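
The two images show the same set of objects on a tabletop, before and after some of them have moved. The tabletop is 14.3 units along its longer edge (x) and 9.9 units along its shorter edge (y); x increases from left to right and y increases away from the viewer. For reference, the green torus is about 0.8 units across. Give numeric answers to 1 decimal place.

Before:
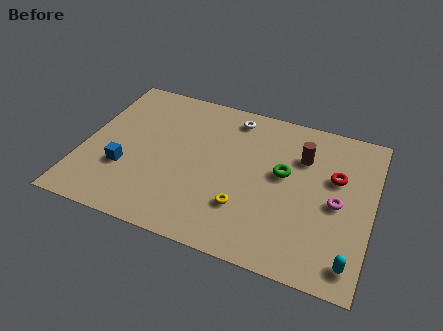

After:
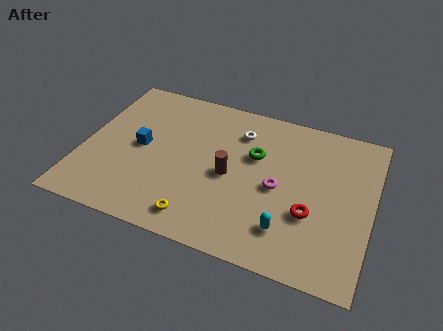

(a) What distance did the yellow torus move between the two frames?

2.5

From (8.2, 2.8) to (6.1, 1.4), the yellow torus covered √(2.1² + 1.4²) ≈ 2.5 units.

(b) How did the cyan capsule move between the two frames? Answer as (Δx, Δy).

(-3.1, 0.8)

From the two frames, the cyan capsule sits at roughly (13.5, 1.4) before and (10.4, 2.2) after.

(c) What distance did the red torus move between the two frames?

2.9

From (12.4, 6.2) to (11.4, 3.5), the red torus covered √(1.0² + 2.7²) ≈ 2.9 units.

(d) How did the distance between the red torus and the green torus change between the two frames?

+1.5

Before: roughly 2.6 units apart; after: 4.1. That's 1.5 units further apart.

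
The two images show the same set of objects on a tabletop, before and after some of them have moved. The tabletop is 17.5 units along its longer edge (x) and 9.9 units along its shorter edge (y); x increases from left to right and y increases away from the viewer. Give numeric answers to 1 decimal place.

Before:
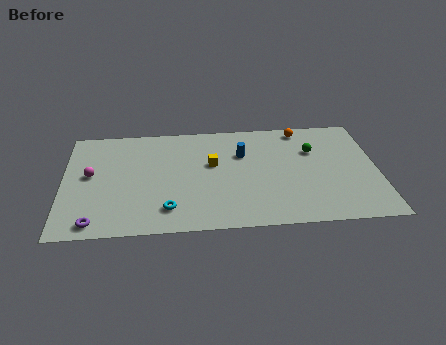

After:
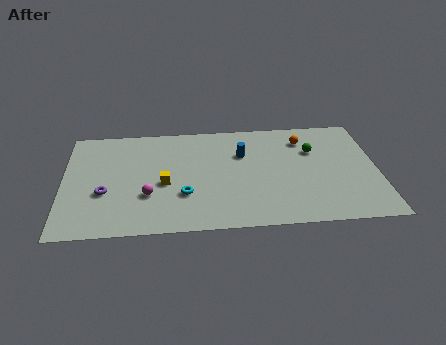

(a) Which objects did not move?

the green sphere and the blue cylinder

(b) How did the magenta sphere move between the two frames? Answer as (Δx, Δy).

(3.2, -2.1)

From the two frames, the magenta sphere sits at roughly (1.5, 5.4) before and (4.7, 3.3) after.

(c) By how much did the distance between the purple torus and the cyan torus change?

+0.3

They were about 4.1 units apart before and 4.4 after — 0.3 units further apart.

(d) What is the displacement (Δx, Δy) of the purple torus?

(0.5, 2.6)

The purple torus was at about (1.8, 1.1) and moved to about (2.3, 3.7).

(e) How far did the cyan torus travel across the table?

1.5

The cyan torus was near (5.8, 2.0) before and (6.7, 3.2) after, so it travelled √(0.9² + 1.2²) ≈ 1.5 units.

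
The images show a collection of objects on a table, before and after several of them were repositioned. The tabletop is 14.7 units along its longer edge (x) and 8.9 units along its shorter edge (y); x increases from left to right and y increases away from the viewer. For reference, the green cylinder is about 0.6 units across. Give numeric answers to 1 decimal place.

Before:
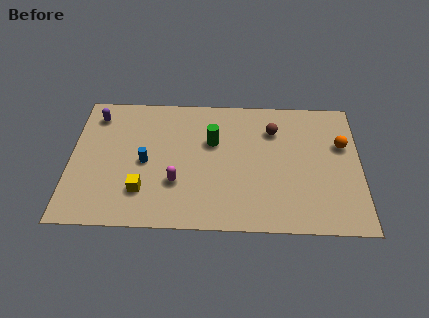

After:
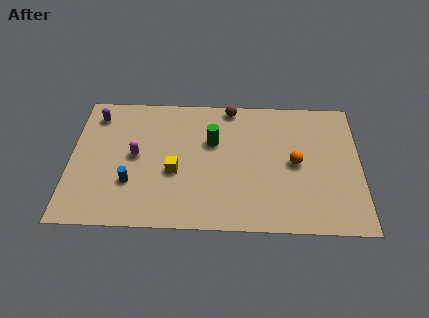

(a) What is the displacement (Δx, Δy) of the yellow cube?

(1.6, 1.3)

The yellow cube started near (3.7, 2.3) and ended near (5.3, 3.6).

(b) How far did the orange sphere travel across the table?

2.7

From (13.8, 5.7) to (11.4, 4.4), the orange sphere covered √(2.4² + 1.3²) ≈ 2.7 units.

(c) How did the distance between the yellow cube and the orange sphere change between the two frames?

-4.5

Before: roughly 10.7 units apart; after: 6.2. That's 4.5 units closer together.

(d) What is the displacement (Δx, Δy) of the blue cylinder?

(-0.7, -1.4)

The blue cylinder was at about (3.8, 4.2) and moved to about (3.1, 2.8).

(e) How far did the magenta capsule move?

2.7

From (5.4, 2.9) to (3.3, 4.6), the magenta capsule covered √(2.1² + 1.7²) ≈ 2.7 units.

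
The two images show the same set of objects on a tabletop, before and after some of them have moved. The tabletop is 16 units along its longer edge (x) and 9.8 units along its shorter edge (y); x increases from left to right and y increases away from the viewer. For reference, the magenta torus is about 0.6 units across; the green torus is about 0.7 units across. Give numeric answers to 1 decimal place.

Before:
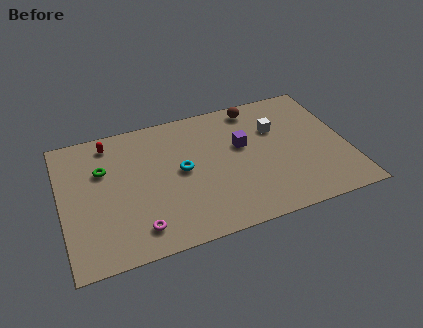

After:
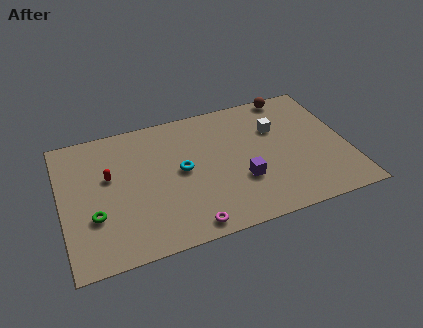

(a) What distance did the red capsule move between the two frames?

2.5

The red capsule was near (2.9, 8.4) before and (2.7, 5.9) after, so it travelled √(0.2² + 2.5²) ≈ 2.5 units.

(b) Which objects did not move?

the cyan torus and the white cube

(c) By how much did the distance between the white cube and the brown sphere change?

+0.4

The distance was about 2.2 in the first image and 2.6 in the second, so they moved 0.4 units further apart.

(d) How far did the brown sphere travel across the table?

2.1

The brown sphere was near (11.2, 8.6) before and (13.3, 9.0) after, so it travelled √(2.1² + 0.4²) ≈ 2.1 units.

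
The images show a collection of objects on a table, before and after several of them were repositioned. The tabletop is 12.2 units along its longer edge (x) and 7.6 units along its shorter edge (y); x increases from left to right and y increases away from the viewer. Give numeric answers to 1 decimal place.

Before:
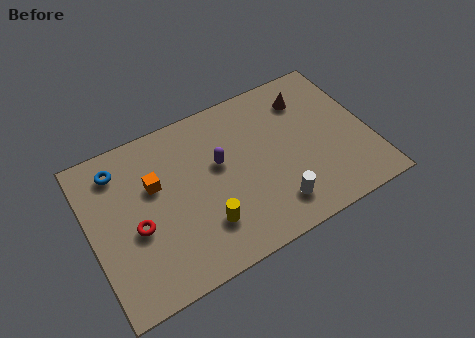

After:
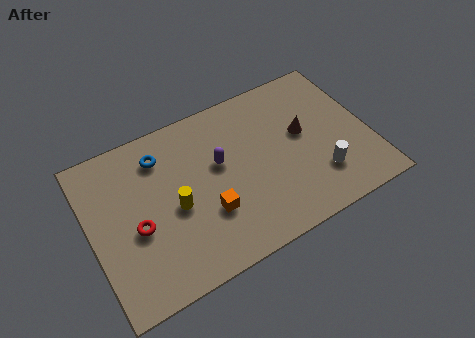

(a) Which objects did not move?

the red torus and the purple capsule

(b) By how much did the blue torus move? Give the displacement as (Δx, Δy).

(1.8, -0.2)

The blue torus was at about (1.5, 6.2) and moved to about (3.3, 6.0).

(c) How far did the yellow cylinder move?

1.8

From (4.7, 2.0) to (3.6, 3.4), the yellow cylinder covered √(1.1² + 1.4²) ≈ 1.8 units.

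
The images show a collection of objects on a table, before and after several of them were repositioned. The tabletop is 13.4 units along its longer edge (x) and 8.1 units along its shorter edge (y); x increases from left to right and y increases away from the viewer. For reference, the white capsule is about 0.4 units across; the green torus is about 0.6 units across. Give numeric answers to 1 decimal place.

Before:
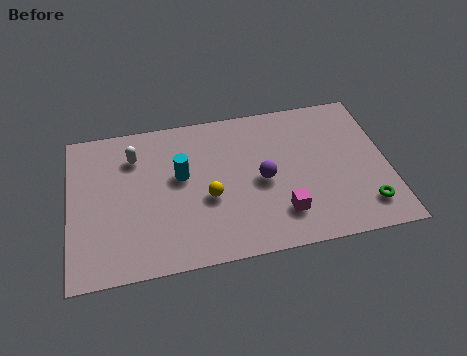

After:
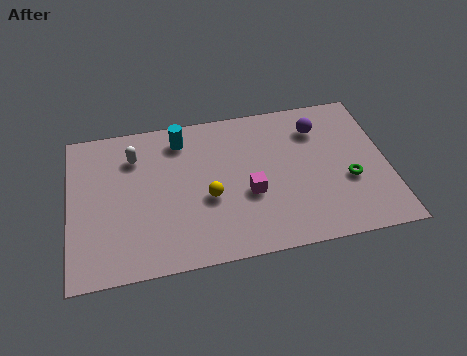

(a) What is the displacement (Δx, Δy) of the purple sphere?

(2.5, 2.4)

From the two frames, the purple sphere sits at roughly (8.1, 3.8) before and (10.6, 6.2) after.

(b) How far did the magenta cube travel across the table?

1.8

The magenta cube was near (8.8, 1.9) before and (7.5, 3.2) after, so it travelled √(1.3² + 1.3²) ≈ 1.8 units.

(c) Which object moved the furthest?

the purple sphere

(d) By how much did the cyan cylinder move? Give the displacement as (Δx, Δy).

(0.1, 2.0)

From the two frames, the cyan cylinder sits at roughly (4.7, 4.7) before and (4.8, 6.7) after.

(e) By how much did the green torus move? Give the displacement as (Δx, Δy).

(-0.6, 1.5)

The green torus started near (12.3, 1.6) and ended near (11.7, 3.1).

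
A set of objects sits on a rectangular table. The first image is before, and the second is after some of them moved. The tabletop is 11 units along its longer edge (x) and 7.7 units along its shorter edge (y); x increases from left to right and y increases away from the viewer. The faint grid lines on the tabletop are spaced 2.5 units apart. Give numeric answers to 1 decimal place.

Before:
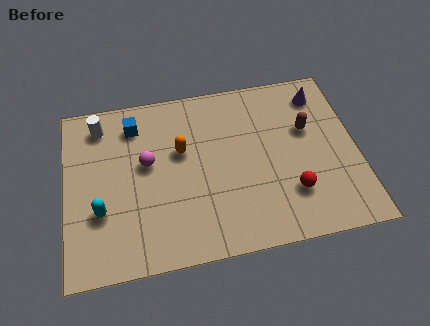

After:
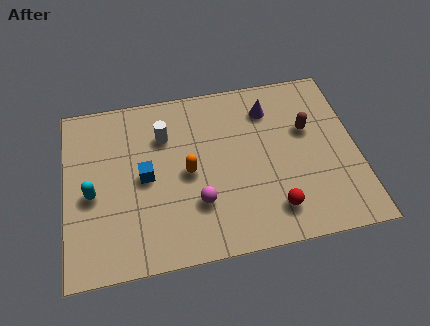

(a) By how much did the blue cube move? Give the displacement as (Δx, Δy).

(0.3, -2.4)

The blue cube started near (2.7, 6.2) and ended near (3.0, 3.8).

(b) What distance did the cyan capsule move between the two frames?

0.9

From (1.3, 2.6) to (1.0, 3.4), the cyan capsule covered √(0.3² + 0.8²) ≈ 0.9 units.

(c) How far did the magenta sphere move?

2.8

The magenta sphere was near (3.1, 4.4) before and (4.9, 2.3) after, so it travelled √(1.8² + 2.1²) ≈ 2.8 units.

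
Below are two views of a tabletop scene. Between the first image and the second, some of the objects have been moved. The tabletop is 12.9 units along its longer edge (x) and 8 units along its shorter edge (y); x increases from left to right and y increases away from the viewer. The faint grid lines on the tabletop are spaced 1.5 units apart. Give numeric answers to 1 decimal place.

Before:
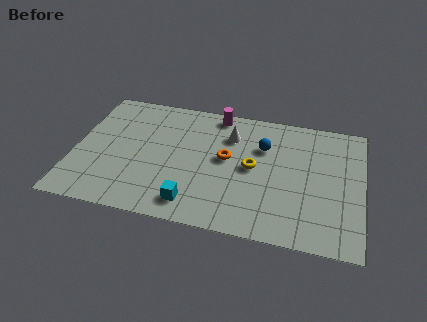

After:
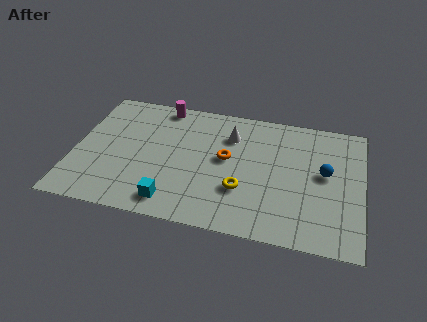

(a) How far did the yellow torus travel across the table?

1.6

The yellow torus moved from about (8.0, 4.1) to (7.6, 2.6), a distance of √(0.4² + 1.5²) ≈ 1.6.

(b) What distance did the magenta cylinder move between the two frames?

2.5

From (6.2, 7.2) to (3.7, 7.2), the magenta cylinder covered √(2.5² + 0.0²) ≈ 2.5 units.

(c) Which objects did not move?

the orange torus and the white cone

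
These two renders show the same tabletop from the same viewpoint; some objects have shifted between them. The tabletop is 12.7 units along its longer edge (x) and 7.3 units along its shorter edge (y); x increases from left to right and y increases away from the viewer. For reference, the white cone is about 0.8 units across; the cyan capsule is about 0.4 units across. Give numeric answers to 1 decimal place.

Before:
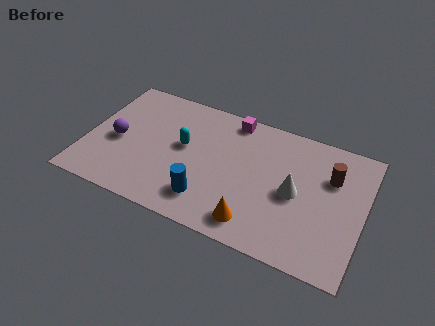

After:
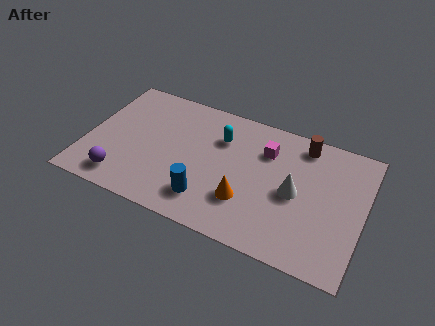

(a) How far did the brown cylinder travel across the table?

1.9

The brown cylinder was near (11.1, 5.0) before and (9.7, 6.3) after, so it travelled √(1.4² + 1.3²) ≈ 1.9 units.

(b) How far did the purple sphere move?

2.2

The purple sphere moved from about (1.4, 3.3) to (1.9, 1.2), a distance of √(0.5² + 2.1²) ≈ 2.2.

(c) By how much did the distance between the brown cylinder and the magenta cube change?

-3.0

Before: roughly 4.9 units apart; after: 1.9. That's 3.0 units closer together.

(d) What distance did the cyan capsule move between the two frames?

1.9

From (4.4, 4.1) to (6.0, 5.2), the cyan capsule covered √(1.6² + 1.1²) ≈ 1.9 units.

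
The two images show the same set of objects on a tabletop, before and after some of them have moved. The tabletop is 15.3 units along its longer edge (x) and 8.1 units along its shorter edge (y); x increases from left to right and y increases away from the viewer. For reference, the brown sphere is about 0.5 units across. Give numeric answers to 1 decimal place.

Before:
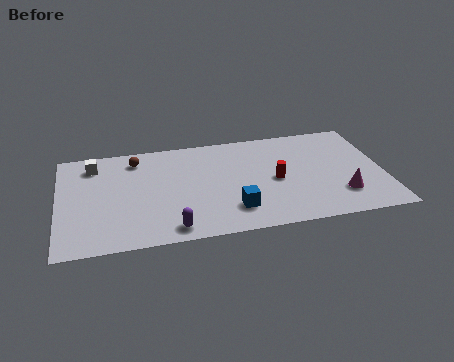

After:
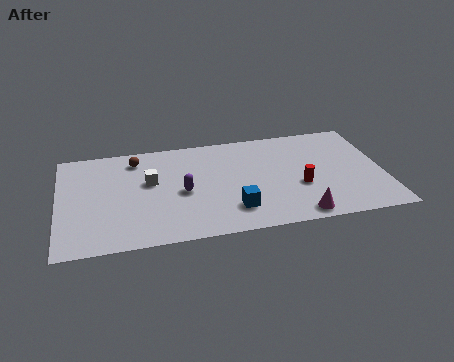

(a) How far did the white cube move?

3.2

From (1.7, 6.6) to (4.3, 4.8), the white cube covered √(2.6² + 1.8²) ≈ 3.2 units.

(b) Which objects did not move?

the blue cube and the brown sphere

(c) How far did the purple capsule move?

2.8

The purple capsule was near (5.2, 1.0) before and (5.8, 3.7) after, so it travelled √(0.6² + 2.7²) ≈ 2.8 units.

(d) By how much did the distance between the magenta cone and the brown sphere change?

-1.2

Before: roughly 10.6 units apart; after: 9.4. That's 1.2 units closer together.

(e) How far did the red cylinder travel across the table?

1.3

From (10.2, 3.8) to (11.3, 3.1), the red cylinder covered √(1.1² + 0.7²) ≈ 1.3 units.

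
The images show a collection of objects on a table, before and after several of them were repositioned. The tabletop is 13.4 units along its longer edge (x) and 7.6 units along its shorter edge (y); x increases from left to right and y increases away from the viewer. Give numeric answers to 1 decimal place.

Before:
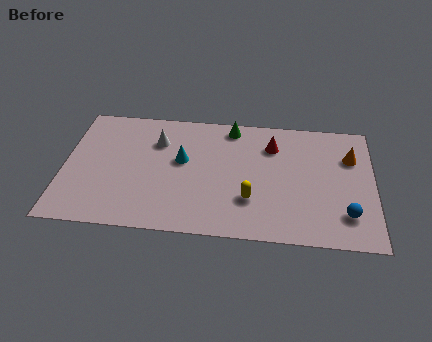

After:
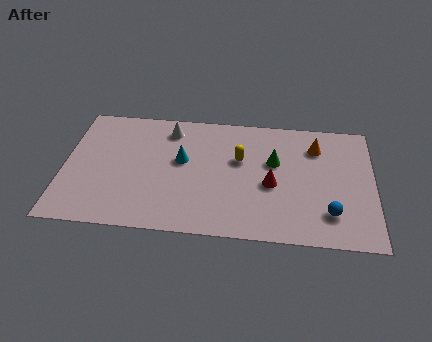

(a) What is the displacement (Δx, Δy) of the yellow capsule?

(-0.5, 2.4)

From the two frames, the yellow capsule sits at roughly (8.1, 2.3) before and (7.6, 4.7) after.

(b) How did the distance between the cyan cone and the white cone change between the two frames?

+0.4

Before: roughly 1.6 units apart; after: 2.0. That's 0.4 units further apart.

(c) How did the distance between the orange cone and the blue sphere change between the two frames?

+0.5

Before: roughly 3.5 units apart; after: 4.0. That's 0.5 units further apart.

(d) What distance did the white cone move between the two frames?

0.9

The white cone moved from about (4.0, 5.5) to (4.5, 6.3), a distance of √(0.5² + 0.8²) ≈ 0.9.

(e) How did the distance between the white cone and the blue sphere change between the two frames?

-0.7

Before: roughly 9.0 units apart; after: 8.3. That's 0.7 units closer together.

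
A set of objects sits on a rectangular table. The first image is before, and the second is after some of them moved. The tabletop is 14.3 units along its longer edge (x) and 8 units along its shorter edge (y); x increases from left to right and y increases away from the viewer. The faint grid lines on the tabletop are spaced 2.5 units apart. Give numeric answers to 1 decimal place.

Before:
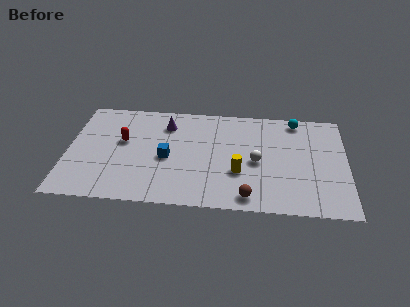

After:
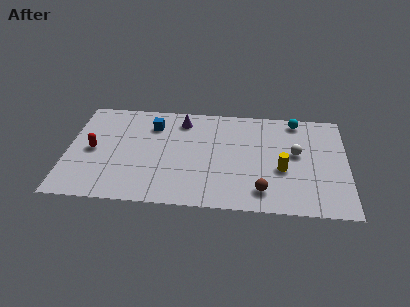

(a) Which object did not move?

the cyan sphere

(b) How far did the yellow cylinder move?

2.2

From (8.8, 2.8) to (11.0, 3.2), the yellow cylinder covered √(2.2² + 0.4²) ≈ 2.2 units.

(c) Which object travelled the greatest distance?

the blue cube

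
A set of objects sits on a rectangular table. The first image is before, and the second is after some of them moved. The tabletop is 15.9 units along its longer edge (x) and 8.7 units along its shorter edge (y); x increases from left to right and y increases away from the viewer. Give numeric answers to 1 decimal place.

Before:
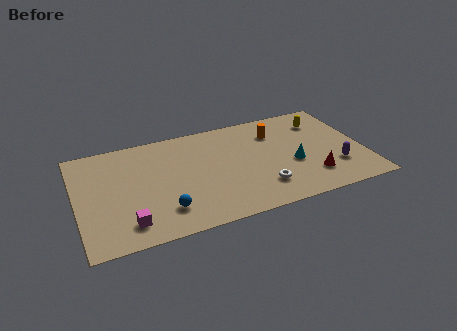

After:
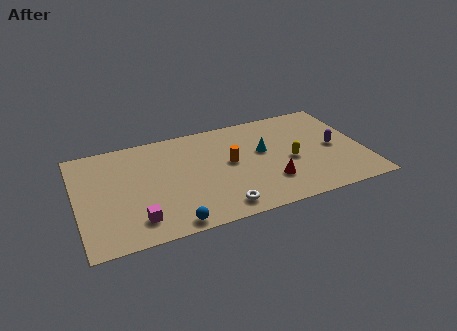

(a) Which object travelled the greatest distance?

the yellow capsule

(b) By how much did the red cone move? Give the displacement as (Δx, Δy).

(-2.3, 0.3)

The red cone started near (12.8, 2.1) and ended near (10.5, 2.4).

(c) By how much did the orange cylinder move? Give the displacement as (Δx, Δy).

(-2.7, -1.8)

The orange cylinder was at about (11.2, 6.5) and moved to about (8.5, 4.7).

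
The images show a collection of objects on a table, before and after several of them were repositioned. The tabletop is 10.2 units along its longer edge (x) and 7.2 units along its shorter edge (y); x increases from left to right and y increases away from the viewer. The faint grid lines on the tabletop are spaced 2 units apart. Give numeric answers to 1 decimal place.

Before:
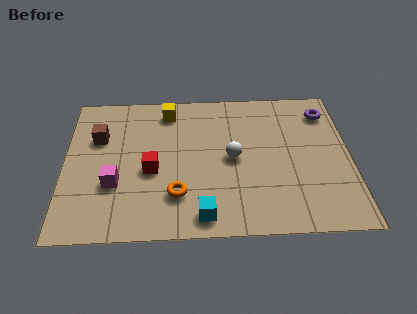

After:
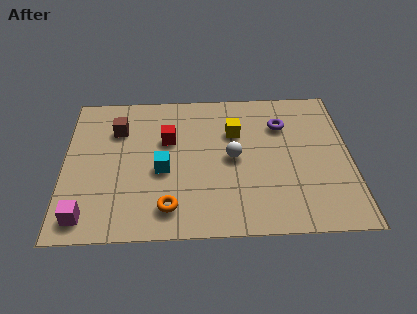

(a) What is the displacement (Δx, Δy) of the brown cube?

(0.7, 0.4)

From the two frames, the brown cube sits at roughly (1.2, 4.8) before and (1.9, 5.2) after.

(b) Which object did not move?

the white sphere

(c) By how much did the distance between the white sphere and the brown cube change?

-0.5

The distance was about 4.9 in the first image and 4.4 in the second, so they moved 0.5 units closer together.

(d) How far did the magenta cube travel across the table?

1.8

The magenta cube was near (1.8, 2.5) before and (0.8, 1.0) after, so it travelled √(1.0² + 1.5²) ≈ 1.8 units.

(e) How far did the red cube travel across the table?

1.6

The red cube moved from about (3.1, 3.1) to (3.7, 4.6), a distance of √(0.6² + 1.5²) ≈ 1.6.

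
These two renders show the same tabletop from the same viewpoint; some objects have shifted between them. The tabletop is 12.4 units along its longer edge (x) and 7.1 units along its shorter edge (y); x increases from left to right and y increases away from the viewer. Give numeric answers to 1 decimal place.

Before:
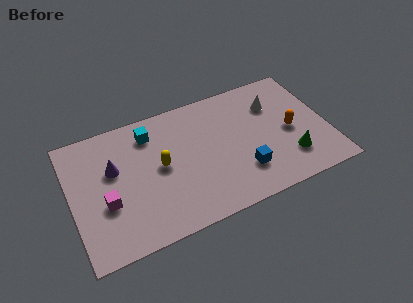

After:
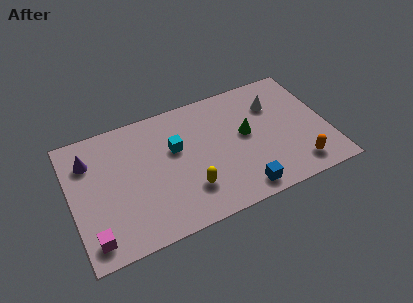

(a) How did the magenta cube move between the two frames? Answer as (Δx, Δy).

(-0.8, -1.6)

From the two frames, the magenta cube sits at roughly (1.6, 2.7) before and (0.8, 1.1) after.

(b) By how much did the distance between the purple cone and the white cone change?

+1.1

They were about 7.9 units apart before and 9.0 after — 1.1 units further apart.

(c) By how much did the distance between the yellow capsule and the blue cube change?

-1.6

They were about 4.2 units apart before and 2.6 after — 1.6 units closer together.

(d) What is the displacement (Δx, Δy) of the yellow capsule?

(1.2, -1.8)

From the two frames, the yellow capsule sits at roughly (4.3, 3.7) before and (5.5, 1.9) after.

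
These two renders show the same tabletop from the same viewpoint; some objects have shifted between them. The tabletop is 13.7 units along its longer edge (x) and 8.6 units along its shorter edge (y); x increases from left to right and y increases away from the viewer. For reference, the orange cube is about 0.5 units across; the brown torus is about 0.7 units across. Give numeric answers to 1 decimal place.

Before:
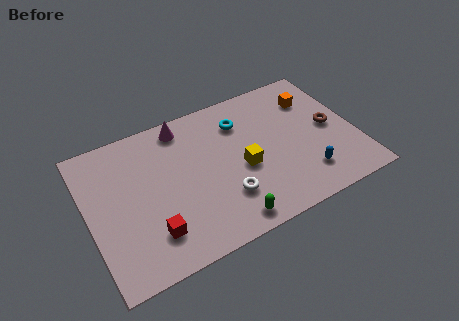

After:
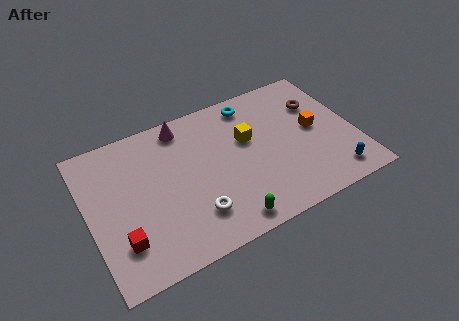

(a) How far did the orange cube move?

1.9

From (11.9, 6.4) to (11.7, 4.5), the orange cube covered √(0.2² + 1.9²) ≈ 1.9 units.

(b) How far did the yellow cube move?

1.7

The yellow cube was near (7.8, 3.7) before and (8.3, 5.3) after, so it travelled √(0.5² + 1.6²) ≈ 1.7 units.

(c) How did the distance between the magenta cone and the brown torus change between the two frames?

-0.9

The distance was about 8.0 in the first image and 7.1 in the second, so they moved 0.9 units closer together.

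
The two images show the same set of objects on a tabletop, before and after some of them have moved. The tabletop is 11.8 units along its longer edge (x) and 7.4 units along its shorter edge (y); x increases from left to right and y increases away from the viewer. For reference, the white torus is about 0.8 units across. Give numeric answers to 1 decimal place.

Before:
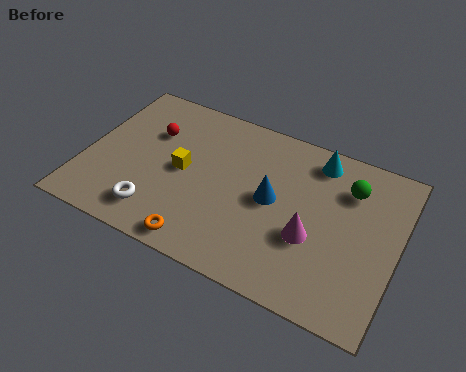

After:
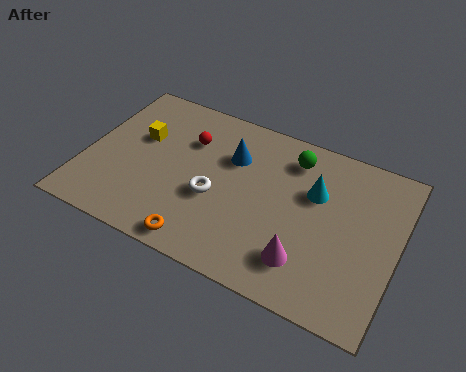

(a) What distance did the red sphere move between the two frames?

1.4

From (2.3, 5.0) to (3.7, 5.2), the red sphere covered √(1.4² + 0.2²) ≈ 1.4 units.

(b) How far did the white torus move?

2.6

The white torus was near (3.0, 1.4) before and (5.0, 3.0) after, so it travelled √(2.0² + 1.6²) ≈ 2.6 units.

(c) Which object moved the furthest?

the white torus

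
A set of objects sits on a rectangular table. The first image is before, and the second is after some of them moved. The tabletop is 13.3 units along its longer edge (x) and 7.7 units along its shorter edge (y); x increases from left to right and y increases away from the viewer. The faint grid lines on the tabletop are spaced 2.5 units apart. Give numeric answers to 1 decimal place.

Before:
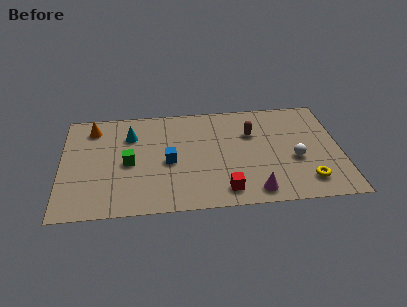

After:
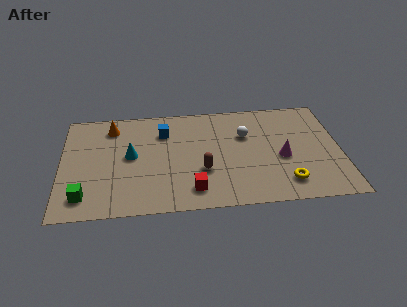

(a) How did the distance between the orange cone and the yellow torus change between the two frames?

-1.7

They were about 11.2 units apart before and 9.5 after — 1.7 units closer together.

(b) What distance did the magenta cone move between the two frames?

2.7

From (9.1, 1.0) to (10.5, 3.3), the magenta cone covered √(1.4² + 2.3²) ≈ 2.7 units.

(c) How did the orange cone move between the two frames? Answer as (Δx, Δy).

(0.9, 0.0)

The orange cone started near (1.5, 6.3) and ended near (2.4, 6.3).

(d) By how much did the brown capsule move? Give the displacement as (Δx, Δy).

(-2.4, -2.5)

From the two frames, the brown capsule sits at roughly (9.1, 5.2) before and (6.7, 2.7) after.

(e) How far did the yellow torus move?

1.0

From (11.6, 1.5) to (10.6, 1.5), the yellow torus covered √(1.0² + 0.0²) ≈ 1.0 units.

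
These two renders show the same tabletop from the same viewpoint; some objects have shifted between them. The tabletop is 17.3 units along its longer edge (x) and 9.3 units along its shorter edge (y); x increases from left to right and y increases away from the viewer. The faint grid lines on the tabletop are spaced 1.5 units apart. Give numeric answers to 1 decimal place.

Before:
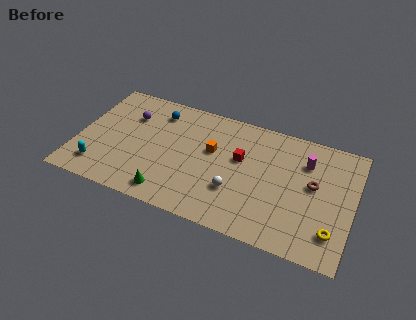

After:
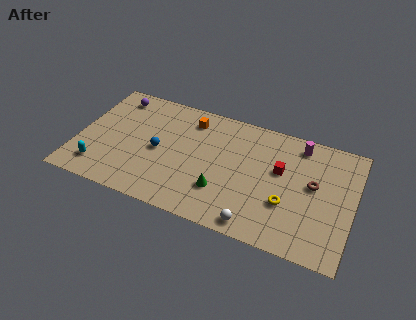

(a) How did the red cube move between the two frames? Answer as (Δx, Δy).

(2.5, 0.0)

From the two frames, the red cube sits at roughly (10.2, 5.6) before and (12.7, 5.6) after.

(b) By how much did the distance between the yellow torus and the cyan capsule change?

-2.8

They were about 14.6 units apart before and 11.8 after — 2.8 units closer together.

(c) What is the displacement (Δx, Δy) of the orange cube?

(-1.6, 2.0)

The orange cube started near (8.4, 5.6) and ended near (6.8, 7.6).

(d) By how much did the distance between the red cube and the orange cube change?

+4.4

They were about 1.8 units apart before and 6.2 after — 4.4 units further apart.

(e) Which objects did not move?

the brown torus and the cyan capsule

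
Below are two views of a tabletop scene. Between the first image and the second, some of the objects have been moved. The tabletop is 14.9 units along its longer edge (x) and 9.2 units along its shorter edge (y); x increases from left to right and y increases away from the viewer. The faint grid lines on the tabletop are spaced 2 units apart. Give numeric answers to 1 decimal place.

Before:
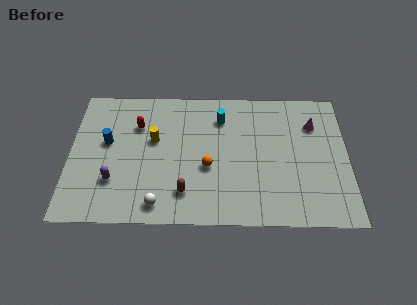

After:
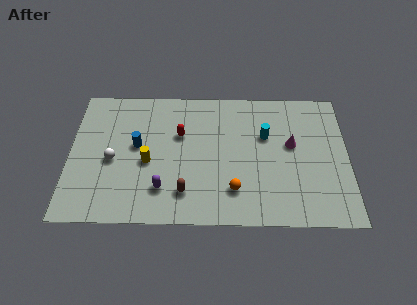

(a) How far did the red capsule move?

2.4

From (3.6, 6.5) to (5.9, 5.9), the red capsule covered √(2.3² + 0.6²) ≈ 2.4 units.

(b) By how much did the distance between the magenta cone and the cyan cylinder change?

-3.5

The distance was about 5.0 in the first image and 1.5 in the second, so they moved 3.5 units closer together.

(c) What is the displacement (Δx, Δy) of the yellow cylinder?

(-0.3, -1.5)

The yellow cylinder started near (4.5, 5.5) and ended near (4.2, 4.0).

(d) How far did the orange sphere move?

2.1

The orange sphere moved from about (7.4, 3.7) to (8.8, 2.2), a distance of √(1.4² + 1.5²) ≈ 2.1.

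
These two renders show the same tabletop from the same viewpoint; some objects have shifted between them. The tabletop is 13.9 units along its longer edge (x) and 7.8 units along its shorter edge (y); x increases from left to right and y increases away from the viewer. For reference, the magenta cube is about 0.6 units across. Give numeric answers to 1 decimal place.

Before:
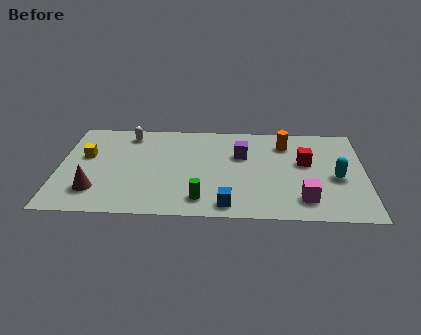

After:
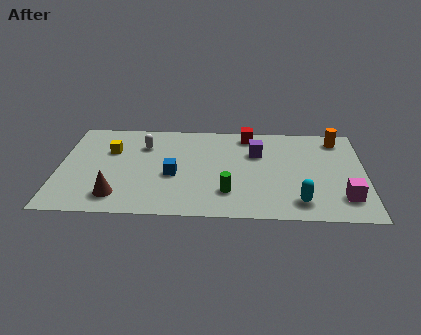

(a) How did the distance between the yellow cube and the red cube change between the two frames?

-3.5

The distance was about 10.0 in the first image and 6.5 in the second, so they moved 3.5 units closer together.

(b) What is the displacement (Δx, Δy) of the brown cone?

(1.0, -0.4)

From the two frames, the brown cone sits at roughly (1.7, 1.9) before and (2.7, 1.5) after.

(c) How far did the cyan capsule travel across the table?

2.6

The cyan capsule moved from about (12.6, 3.4) to (10.9, 1.4), a distance of √(1.7² + 2.0²) ≈ 2.6.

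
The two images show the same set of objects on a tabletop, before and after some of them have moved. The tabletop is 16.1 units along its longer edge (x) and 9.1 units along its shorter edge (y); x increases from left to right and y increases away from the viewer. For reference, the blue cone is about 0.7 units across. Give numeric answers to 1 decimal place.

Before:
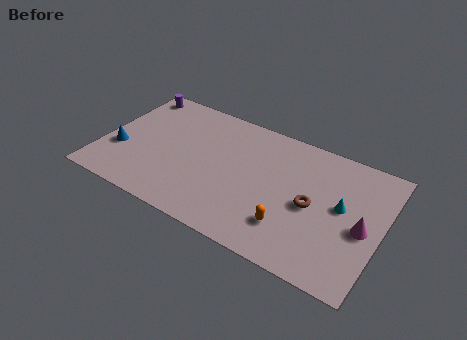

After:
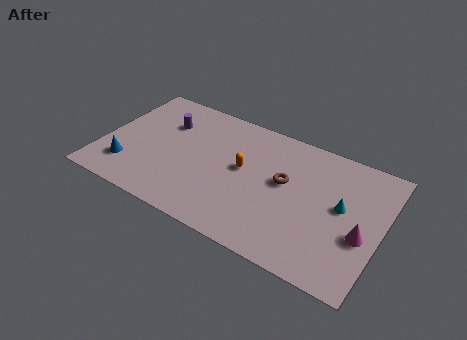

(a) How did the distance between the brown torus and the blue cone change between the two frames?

-1.9

The distance was about 11.2 in the first image and 9.3 in the second, so they moved 1.9 units closer together.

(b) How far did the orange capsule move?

4.1

The orange capsule was near (11.2, 2.3) before and (8.1, 5.0) after, so it travelled √(3.1² + 2.7²) ≈ 4.1 units.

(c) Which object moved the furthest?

the orange capsule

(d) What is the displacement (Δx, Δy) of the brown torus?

(-1.7, 0.9)

From the two frames, the brown torus sits at roughly (12.2, 4.3) before and (10.5, 5.2) after.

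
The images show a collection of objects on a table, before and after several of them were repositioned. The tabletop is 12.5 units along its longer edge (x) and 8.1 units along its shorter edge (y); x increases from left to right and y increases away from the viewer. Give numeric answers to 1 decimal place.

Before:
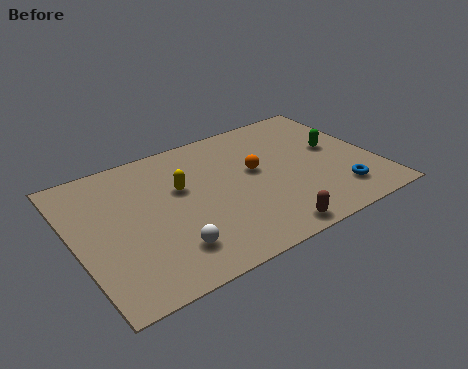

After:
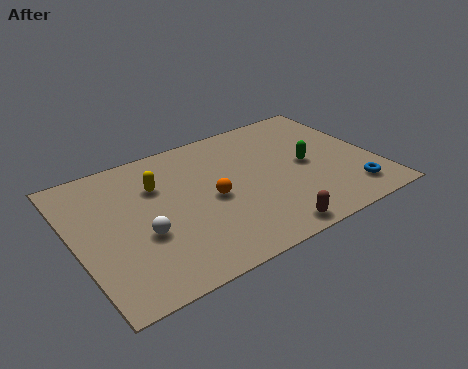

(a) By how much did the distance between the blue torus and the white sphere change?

+1.5

Before: roughly 7.1 units apart; after: 8.6. That's 1.5 units further apart.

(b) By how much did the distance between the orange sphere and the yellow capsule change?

-0.4

The distance was about 3.1 in the first image and 2.7 in the second, so they moved 0.4 units closer together.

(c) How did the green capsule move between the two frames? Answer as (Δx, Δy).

(-1.3, -0.5)

From the two frames, the green capsule sits at roughly (11.0, 4.5) before and (9.7, 4.0) after.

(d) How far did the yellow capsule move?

1.1

The yellow capsule was near (4.5, 5.0) before and (3.6, 5.6) after, so it travelled √(0.9² + 0.6²) ≈ 1.1 units.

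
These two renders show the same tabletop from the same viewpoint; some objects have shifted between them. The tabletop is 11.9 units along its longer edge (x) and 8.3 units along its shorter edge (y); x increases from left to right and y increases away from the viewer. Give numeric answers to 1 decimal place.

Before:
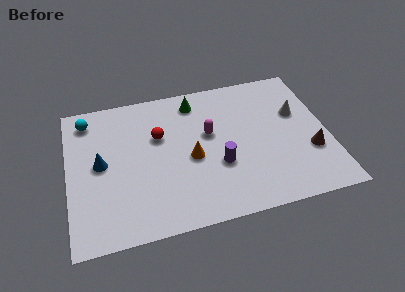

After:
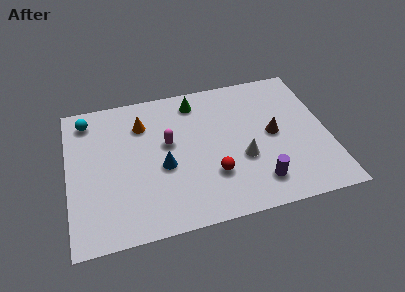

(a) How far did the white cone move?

3.4

The white cone was near (10.6, 5.2) before and (7.9, 3.1) after, so it travelled √(2.7² + 2.1²) ≈ 3.4 units.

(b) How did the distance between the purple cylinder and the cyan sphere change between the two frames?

+2.2

Before: roughly 7.0 units apart; after: 9.2. That's 2.2 units further apart.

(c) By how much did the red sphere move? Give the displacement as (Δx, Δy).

(2.3, -2.8)

The red sphere started near (4.2, 5.3) and ended near (6.5, 2.5).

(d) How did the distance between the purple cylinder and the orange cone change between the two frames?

+5.4

Before: roughly 1.4 units apart; after: 6.8. That's 5.4 units further apart.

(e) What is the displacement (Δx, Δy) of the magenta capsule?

(-1.9, -0.1)

The magenta capsule started near (6.5, 4.9) and ended near (4.6, 4.8).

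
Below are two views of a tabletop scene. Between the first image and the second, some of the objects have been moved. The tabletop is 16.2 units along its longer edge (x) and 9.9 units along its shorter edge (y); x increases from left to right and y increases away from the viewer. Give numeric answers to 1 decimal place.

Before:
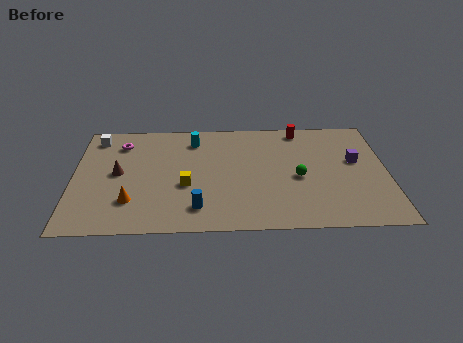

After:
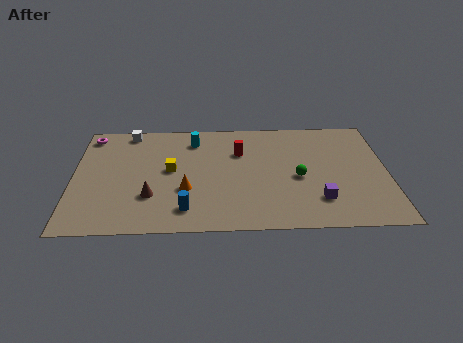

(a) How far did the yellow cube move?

1.6

The yellow cube moved from about (5.8, 3.9) to (5.0, 5.3), a distance of √(0.8² + 1.4²) ≈ 1.6.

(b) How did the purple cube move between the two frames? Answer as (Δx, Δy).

(-2.0, -3.4)

From the two frames, the purple cube sits at roughly (14.6, 5.8) before and (12.6, 2.4) after.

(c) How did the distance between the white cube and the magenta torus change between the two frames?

+0.6

The distance was about 1.4 in the first image and 2.0 in the second, so they moved 0.6 units further apart.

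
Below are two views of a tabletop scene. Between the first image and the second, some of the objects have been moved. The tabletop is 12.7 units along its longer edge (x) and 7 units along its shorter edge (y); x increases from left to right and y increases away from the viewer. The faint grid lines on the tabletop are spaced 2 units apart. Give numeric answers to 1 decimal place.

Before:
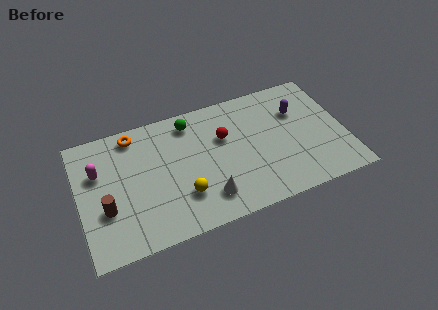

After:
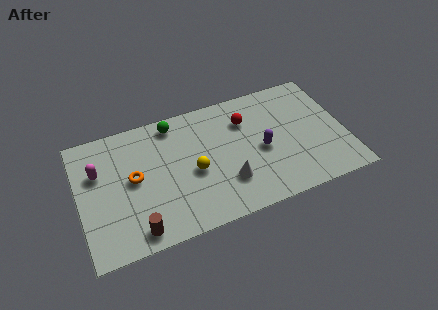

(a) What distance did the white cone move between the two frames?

1.1

The white cone moved from about (5.9, 1.5) to (6.9, 2.0), a distance of √(1.0² + 0.5²) ≈ 1.1.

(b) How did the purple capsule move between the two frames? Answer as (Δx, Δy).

(-1.9, -1.6)

The purple capsule was at about (10.6, 4.8) and moved to about (8.7, 3.2).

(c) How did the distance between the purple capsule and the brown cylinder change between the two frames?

-3.1

They were about 9.7 units apart before and 6.6 after — 3.1 units closer together.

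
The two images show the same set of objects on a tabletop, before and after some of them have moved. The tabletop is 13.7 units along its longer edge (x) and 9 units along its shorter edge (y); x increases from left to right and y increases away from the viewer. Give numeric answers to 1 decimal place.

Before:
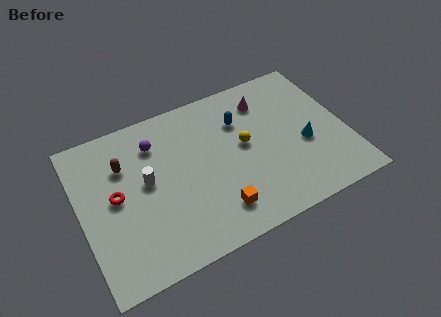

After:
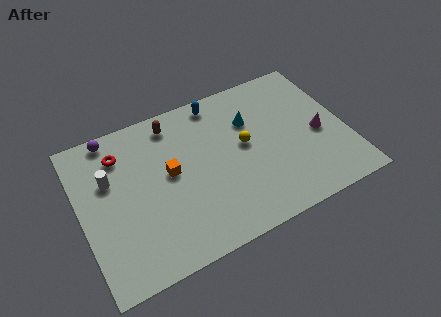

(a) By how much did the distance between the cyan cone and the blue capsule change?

-1.7

The distance was about 4.0 in the first image and 2.3 in the second, so they moved 1.7 units closer together.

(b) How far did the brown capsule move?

3.0

The brown capsule moved from about (2.4, 6.3) to (5.1, 7.7), a distance of √(2.7² + 1.4²) ≈ 3.0.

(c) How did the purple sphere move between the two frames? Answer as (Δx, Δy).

(-2.1, 1.3)

The purple sphere was at about (4.1, 6.9) and moved to about (2.0, 8.2).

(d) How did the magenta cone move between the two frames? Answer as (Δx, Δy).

(2.4, -3.1)

The magenta cone started near (9.9, 7.1) and ended near (12.3, 4.0).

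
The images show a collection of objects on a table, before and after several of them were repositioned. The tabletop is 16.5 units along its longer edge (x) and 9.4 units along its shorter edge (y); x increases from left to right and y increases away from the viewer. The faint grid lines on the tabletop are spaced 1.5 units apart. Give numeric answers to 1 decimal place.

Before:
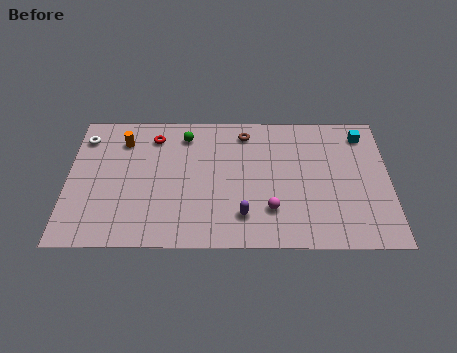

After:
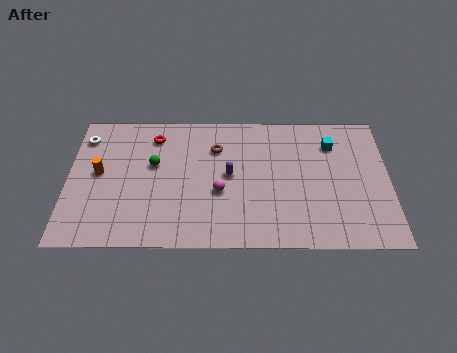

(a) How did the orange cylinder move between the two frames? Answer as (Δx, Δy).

(-1.2, -2.3)

The orange cylinder was at about (2.8, 7.3) and moved to about (1.6, 5.0).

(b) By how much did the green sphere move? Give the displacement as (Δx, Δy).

(-1.6, -2.1)

The green sphere was at about (6.0, 7.7) and moved to about (4.4, 5.6).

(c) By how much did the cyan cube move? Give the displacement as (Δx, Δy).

(-1.6, -0.7)

The cyan cube started near (15.2, 7.8) and ended near (13.6, 7.1).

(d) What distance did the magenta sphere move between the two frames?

2.9

From (10.4, 2.5) to (7.8, 3.7), the magenta sphere covered √(2.6² + 1.2²) ≈ 2.9 units.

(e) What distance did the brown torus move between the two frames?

1.9

The brown torus moved from about (9.1, 7.9) to (7.6, 6.8), a distance of √(1.5² + 1.1²) ≈ 1.9.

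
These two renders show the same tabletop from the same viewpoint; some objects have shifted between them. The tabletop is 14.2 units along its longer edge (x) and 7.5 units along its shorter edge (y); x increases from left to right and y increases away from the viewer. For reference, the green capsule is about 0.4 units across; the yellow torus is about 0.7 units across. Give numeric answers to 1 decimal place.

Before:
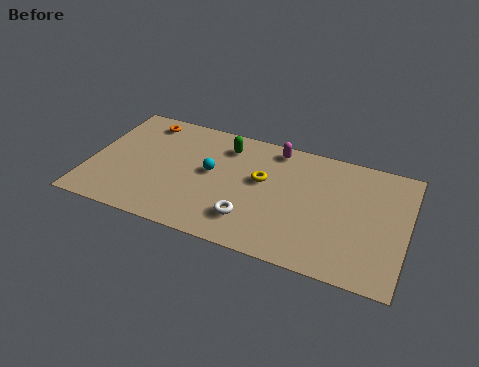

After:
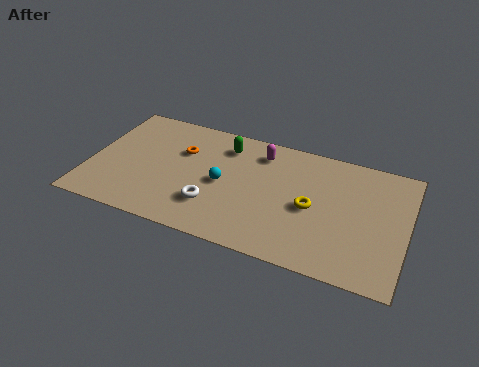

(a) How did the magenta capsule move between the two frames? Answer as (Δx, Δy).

(-0.6, -0.5)

The magenta capsule was at about (8.1, 6.6) and moved to about (7.5, 6.1).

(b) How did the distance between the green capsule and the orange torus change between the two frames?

-1.7

Before: roughly 3.8 units apart; after: 2.1. That's 1.7 units closer together.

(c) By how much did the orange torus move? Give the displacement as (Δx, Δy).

(1.9, -1.4)

The orange torus was at about (2.1, 6.4) and moved to about (4.0, 5.0).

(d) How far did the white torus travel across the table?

1.7

The white torus was near (7.4, 1.8) before and (5.7, 2.1) after, so it travelled √(1.7² + 0.3²) ≈ 1.7 units.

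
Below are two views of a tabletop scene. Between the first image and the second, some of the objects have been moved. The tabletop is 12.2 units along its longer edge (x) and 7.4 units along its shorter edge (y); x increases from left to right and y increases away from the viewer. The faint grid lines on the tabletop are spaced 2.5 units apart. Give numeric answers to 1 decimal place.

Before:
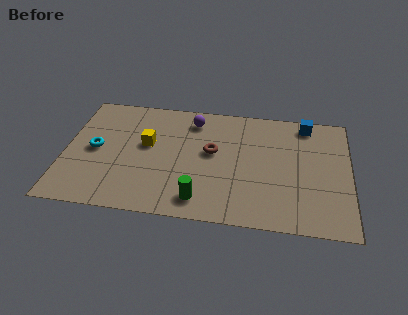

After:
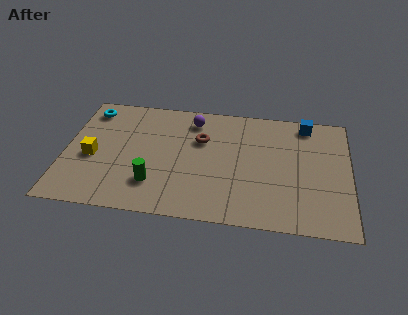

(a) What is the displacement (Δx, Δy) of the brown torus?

(-0.5, 0.7)

The brown torus was at about (6.3, 4.2) and moved to about (5.8, 4.9).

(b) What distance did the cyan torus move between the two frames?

2.5

The cyan torus moved from about (1.3, 3.7) to (0.9, 6.2), a distance of √(0.4² + 2.5²) ≈ 2.5.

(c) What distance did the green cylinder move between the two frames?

2.1

The green cylinder was near (5.9, 1.2) before and (3.9, 1.9) after, so it travelled √(2.0² + 0.7²) ≈ 2.1 units.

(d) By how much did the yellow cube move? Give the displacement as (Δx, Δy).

(-2.3, -1.1)

From the two frames, the yellow cube sits at roughly (3.5, 4.3) before and (1.2, 3.2) after.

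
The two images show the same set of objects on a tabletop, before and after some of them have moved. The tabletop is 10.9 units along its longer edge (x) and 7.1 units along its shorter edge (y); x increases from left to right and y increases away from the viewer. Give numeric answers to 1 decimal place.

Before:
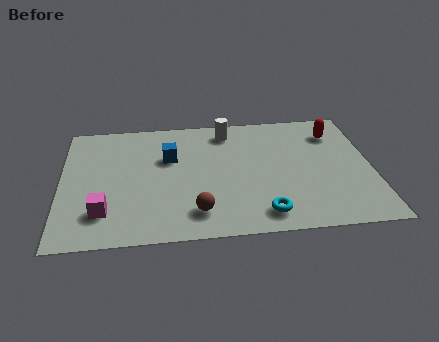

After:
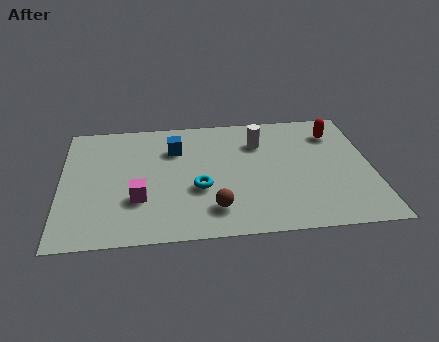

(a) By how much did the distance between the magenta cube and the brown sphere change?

-0.5

The distance was about 3.2 in the first image and 2.7 in the second, so they moved 0.5 units closer together.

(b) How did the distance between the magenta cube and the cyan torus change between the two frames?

-3.4

They were about 5.5 units apart before and 2.1 after — 3.4 units closer together.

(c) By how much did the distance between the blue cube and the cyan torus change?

-2.2

They were about 4.7 units apart before and 2.5 after — 2.2 units closer together.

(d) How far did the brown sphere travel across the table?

0.6

From (4.7, 1.4) to (5.3, 1.5), the brown sphere covered √(0.6² + 0.1²) ≈ 0.6 units.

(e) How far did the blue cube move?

0.5

The blue cube moved from about (3.8, 4.6) to (4.0, 5.1), a distance of √(0.2² + 0.5²) ≈ 0.5.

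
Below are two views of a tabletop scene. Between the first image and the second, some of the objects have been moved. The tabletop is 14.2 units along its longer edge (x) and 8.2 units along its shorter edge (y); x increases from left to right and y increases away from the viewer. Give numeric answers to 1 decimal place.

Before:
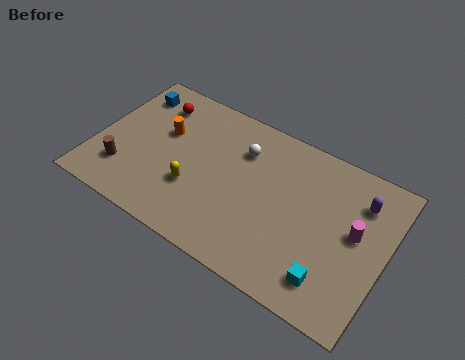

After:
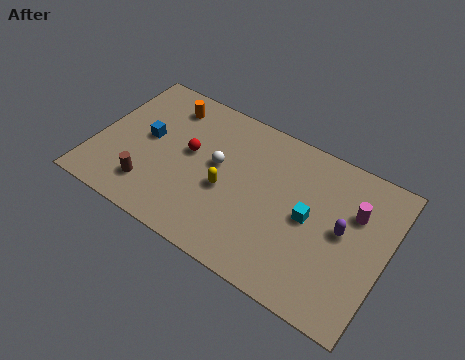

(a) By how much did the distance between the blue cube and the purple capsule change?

-1.8

Before: roughly 11.5 units apart; after: 9.7. That's 1.8 units closer together.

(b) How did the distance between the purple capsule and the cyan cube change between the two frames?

-3.1

Before: roughly 4.7 units apart; after: 1.6. That's 3.1 units closer together.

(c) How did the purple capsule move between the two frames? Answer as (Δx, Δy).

(-0.6, -1.9)

The purple capsule started near (12.7, 6.2) and ended near (12.1, 4.3).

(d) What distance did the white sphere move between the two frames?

1.7

The white sphere moved from about (6.9, 6.0) to (5.9, 4.6), a distance of √(1.0² + 1.4²) ≈ 1.7.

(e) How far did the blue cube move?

2.5

The blue cube moved from about (1.2, 6.6) to (2.4, 4.4), a distance of √(1.2² + 2.2²) ≈ 2.5.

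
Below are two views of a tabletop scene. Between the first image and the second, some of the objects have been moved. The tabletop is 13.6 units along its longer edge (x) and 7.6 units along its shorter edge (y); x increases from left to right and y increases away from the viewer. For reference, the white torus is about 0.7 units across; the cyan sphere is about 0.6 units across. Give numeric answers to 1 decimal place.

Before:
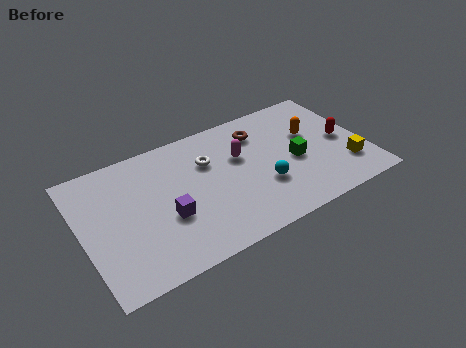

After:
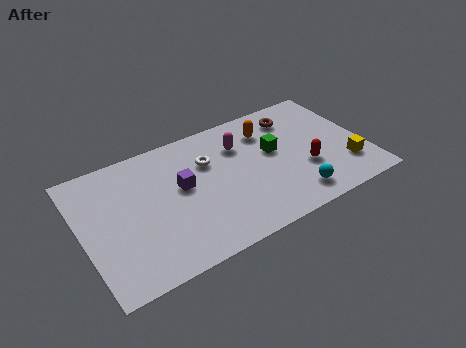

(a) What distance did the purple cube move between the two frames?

1.7

From (3.9, 2.9) to (4.8, 4.3), the purple cube covered √(0.9² + 1.4²) ≈ 1.7 units.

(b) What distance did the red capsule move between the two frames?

2.2

The red capsule moved from about (12.6, 3.7) to (10.6, 2.7), a distance of √(2.0² + 1.0²) ≈ 2.2.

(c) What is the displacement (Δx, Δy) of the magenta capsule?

(0.1, 0.7)

The magenta capsule started near (7.7, 4.8) and ended near (7.8, 5.5).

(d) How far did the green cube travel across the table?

1.3

The green cube was near (10.2, 3.4) before and (9.3, 4.4) after, so it travelled √(0.9² + 1.0²) ≈ 1.3 units.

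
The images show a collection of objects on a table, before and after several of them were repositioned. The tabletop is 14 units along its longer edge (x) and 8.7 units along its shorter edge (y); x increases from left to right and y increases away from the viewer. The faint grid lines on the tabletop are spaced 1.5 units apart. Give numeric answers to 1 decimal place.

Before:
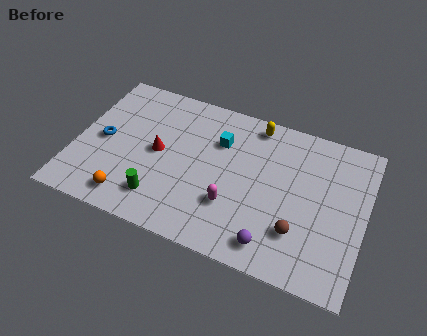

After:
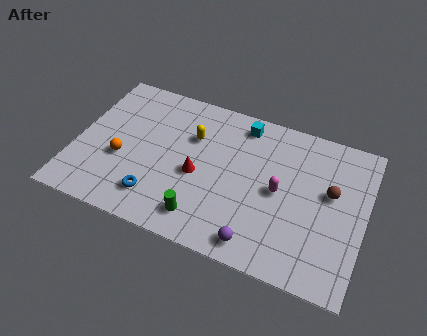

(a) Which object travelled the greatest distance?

the blue torus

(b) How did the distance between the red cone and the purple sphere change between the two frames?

-2.5

They were about 6.7 units apart before and 4.2 after — 2.5 units closer together.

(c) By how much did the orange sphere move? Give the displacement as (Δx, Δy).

(-0.7, 2.1)

The orange sphere started near (3.0, 1.3) and ended near (2.3, 3.4).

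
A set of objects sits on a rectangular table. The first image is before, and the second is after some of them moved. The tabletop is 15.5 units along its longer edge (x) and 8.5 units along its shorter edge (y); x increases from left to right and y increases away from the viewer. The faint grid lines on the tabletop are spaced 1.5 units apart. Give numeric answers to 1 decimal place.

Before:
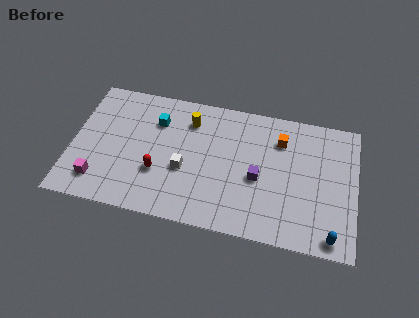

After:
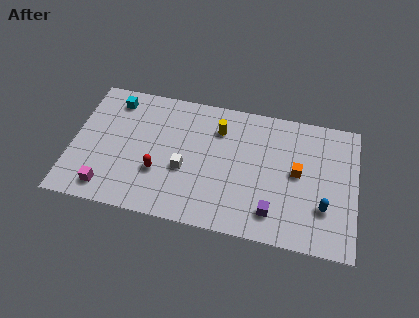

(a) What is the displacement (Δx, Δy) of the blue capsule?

(-0.5, 1.7)

From the two frames, the blue capsule sits at roughly (14.3, 0.9) before and (13.8, 2.6) after.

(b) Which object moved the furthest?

the cyan cube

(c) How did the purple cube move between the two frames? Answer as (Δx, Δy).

(0.9, -2.0)

The purple cube was at about (10.2, 3.7) and moved to about (11.1, 1.7).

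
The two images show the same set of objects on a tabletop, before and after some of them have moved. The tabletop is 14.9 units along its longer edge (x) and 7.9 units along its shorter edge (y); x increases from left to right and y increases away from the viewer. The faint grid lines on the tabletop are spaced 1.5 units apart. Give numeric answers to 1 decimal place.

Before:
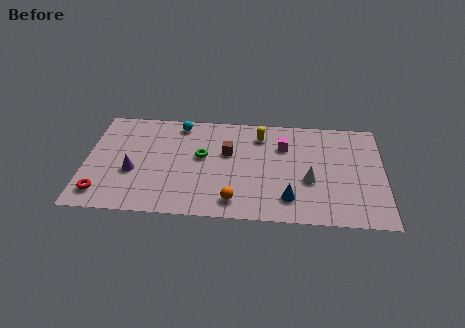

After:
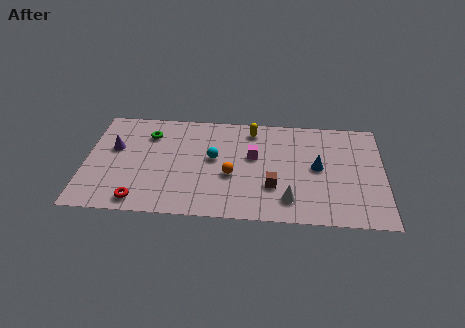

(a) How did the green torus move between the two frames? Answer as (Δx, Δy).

(-2.7, 1.5)

From the two frames, the green torus sits at roughly (5.8, 4.5) before and (3.1, 6.0) after.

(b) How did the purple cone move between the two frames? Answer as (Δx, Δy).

(-1.0, 1.7)

The purple cone was at about (2.4, 3.1) and moved to about (1.4, 4.8).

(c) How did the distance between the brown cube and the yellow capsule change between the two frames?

+2.2

The distance was about 2.1 in the first image and 4.3 in the second, so they moved 2.2 units further apart.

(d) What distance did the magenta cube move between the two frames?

1.7

From (9.9, 5.6) to (8.4, 4.7), the magenta cube covered √(1.5² + 0.9²) ≈ 1.7 units.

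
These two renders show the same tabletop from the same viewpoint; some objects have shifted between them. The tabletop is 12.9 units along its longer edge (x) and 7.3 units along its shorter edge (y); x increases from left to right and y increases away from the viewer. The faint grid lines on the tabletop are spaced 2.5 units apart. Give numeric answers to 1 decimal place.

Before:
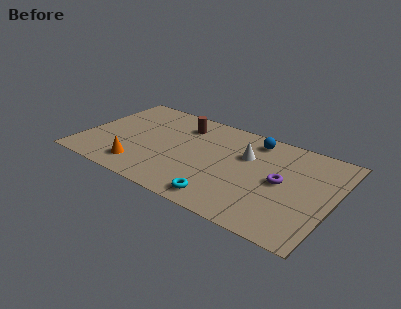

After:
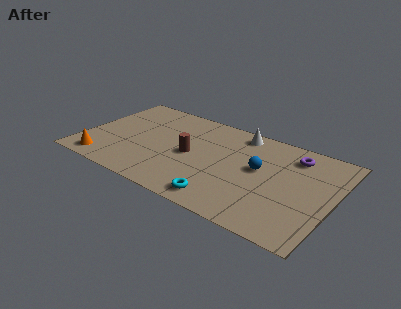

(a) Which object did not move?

the cyan torus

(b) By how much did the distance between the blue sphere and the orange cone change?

+1.2

The distance was about 7.1 in the first image and 8.3 in the second, so they moved 1.2 units further apart.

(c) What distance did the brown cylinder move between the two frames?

2.3

From (4.8, 5.7) to (5.6, 3.5), the brown cylinder covered √(0.8² + 2.2²) ≈ 2.3 units.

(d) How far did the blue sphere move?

2.2

The blue sphere was near (8.5, 6.2) before and (9.1, 4.1) after, so it travelled √(0.6² + 2.1²) ≈ 2.2 units.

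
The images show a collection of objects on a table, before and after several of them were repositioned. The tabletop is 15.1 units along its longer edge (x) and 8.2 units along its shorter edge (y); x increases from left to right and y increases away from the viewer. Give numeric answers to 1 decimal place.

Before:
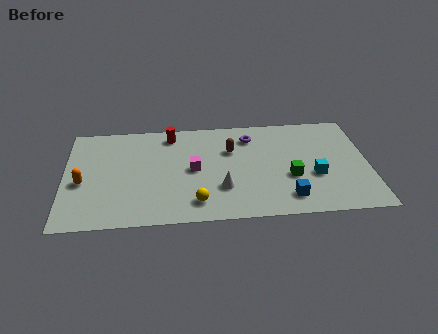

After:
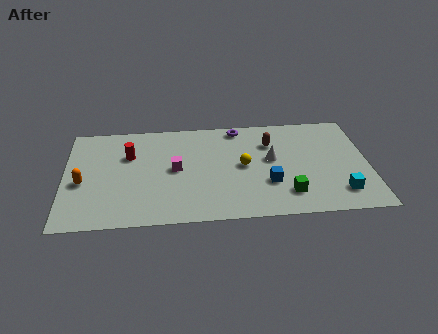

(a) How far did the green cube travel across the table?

1.3

From (11.2, 3.1) to (11.0, 1.8), the green cube covered √(0.2² + 1.3²) ≈ 1.3 units.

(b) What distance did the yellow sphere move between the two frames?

3.6

The yellow sphere was near (6.5, 1.5) before and (8.9, 4.2) after, so it travelled √(2.4² + 2.7²) ≈ 3.6 units.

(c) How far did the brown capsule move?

2.0

The brown capsule moved from about (8.3, 5.5) to (10.3, 5.9), a distance of √(2.0² + 0.4²) ≈ 2.0.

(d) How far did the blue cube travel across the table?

1.5

The blue cube moved from about (11.0, 1.5) to (10.1, 2.7), a distance of √(0.9² + 1.2²) ≈ 1.5.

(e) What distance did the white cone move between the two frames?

3.3

The white cone was near (7.8, 2.5) before and (10.3, 4.6) after, so it travelled √(2.5² + 2.1²) ≈ 3.3 units.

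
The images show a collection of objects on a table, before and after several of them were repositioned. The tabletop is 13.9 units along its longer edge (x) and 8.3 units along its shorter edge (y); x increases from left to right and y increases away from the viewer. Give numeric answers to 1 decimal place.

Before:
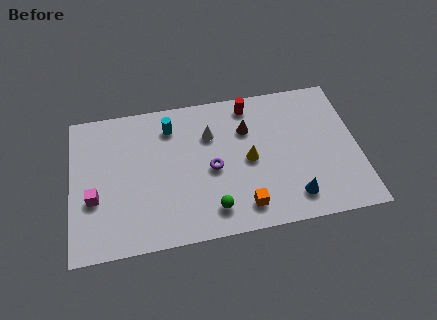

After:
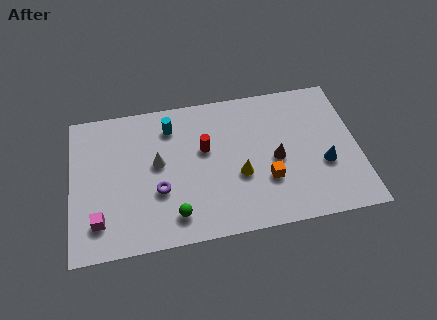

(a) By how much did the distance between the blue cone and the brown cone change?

-2.3

Before: roughly 4.7 units apart; after: 2.4. That's 2.3 units closer together.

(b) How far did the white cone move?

2.9

From (6.8, 5.8) to (4.2, 4.6), the white cone covered √(2.6² + 1.2²) ≈ 2.9 units.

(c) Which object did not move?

the cyan cylinder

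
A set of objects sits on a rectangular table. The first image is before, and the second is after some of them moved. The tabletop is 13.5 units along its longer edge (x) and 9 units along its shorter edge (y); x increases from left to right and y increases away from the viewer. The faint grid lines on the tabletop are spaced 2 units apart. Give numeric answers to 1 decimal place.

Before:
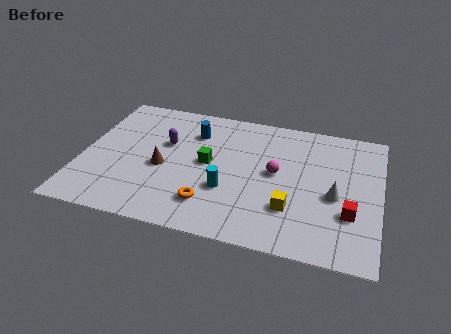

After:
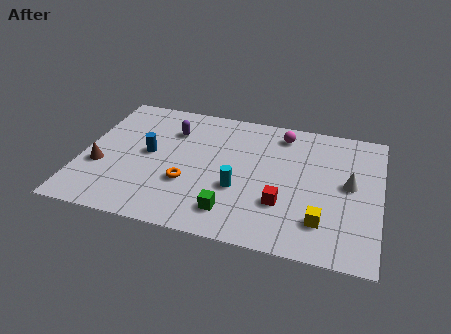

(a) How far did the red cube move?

3.0

The red cube was near (12.2, 2.9) before and (9.2, 2.8) after, so it travelled √(3.0² + 0.1²) ≈ 3.0 units.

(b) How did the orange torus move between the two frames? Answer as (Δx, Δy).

(-1.1, 1.1)

From the two frames, the orange torus sits at roughly (6.0, 2.0) before and (4.9, 3.1) after.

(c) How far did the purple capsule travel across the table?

1.0

The purple capsule moved from about (3.7, 5.6) to (3.9, 6.6), a distance of √(0.2² + 1.0²) ≈ 1.0.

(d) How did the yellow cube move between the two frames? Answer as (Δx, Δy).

(1.4, -0.5)

From the two frames, the yellow cube sits at roughly (9.6, 2.6) before and (11.0, 2.1) after.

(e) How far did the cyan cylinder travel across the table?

0.5

From (6.7, 3.1) to (7.2, 3.3), the cyan cylinder covered √(0.5² + 0.2²) ≈ 0.5 units.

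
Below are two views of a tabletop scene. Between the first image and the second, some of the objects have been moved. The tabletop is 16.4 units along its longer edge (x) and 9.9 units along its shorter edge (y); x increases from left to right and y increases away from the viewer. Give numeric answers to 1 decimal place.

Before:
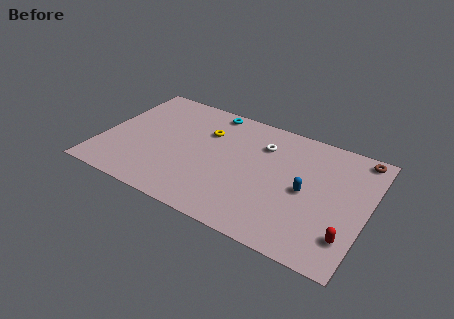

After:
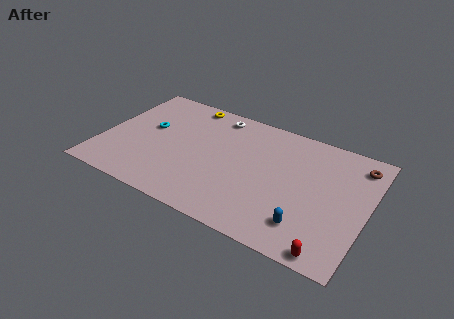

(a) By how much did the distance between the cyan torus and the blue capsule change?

+3.3

They were about 7.7 units apart before and 11.0 after — 3.3 units further apart.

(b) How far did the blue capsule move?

2.6

From (12.7, 4.7) to (13.1, 2.1), the blue capsule covered √(0.4² + 2.6²) ≈ 2.6 units.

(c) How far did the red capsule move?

1.7

The red capsule moved from about (15.5, 2.3) to (14.7, 0.8), a distance of √(0.8² + 1.5²) ≈ 1.7.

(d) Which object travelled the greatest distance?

the cyan torus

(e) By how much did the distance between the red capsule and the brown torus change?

+0.8

The distance was about 6.6 in the first image and 7.4 in the second, so they moved 0.8 units further apart.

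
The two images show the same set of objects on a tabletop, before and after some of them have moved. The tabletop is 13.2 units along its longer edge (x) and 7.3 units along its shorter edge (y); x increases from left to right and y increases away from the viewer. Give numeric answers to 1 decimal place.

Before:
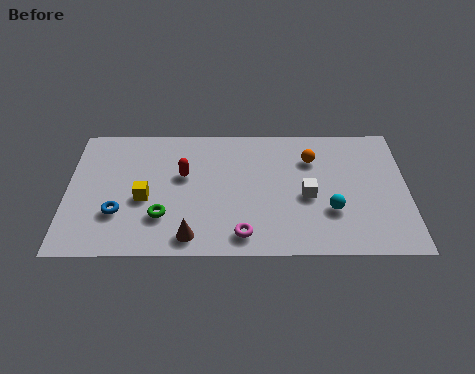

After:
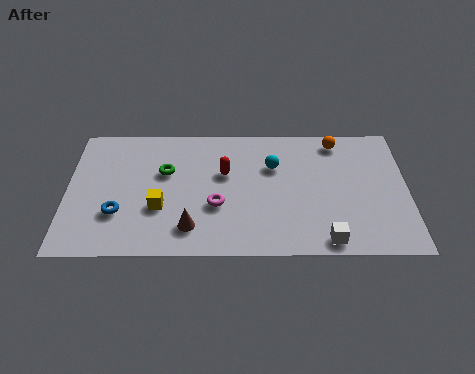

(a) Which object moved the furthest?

the cyan sphere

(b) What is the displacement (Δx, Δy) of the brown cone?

(0.0, 0.5)

The brown cone started near (4.8, 1.0) and ended near (4.8, 1.5).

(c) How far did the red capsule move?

1.6

From (4.5, 4.4) to (6.1, 4.5), the red capsule covered √(1.6² + 0.1²) ≈ 1.6 units.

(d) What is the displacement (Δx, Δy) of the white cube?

(0.7, -2.4)

From the two frames, the white cube sits at roughly (9.3, 3.2) before and (10.0, 0.8) after.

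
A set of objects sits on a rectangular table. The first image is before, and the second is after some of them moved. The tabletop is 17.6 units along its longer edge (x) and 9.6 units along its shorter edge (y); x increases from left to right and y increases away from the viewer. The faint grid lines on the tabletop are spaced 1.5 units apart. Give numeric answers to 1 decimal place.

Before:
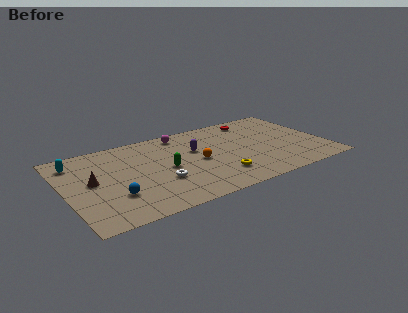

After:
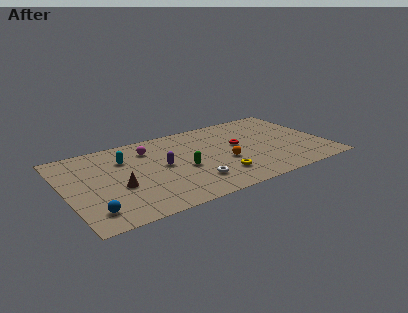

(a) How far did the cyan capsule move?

3.3

The cyan capsule was near (1.0, 7.8) before and (4.2, 6.9) after, so it travelled √(3.2² + 0.9²) ≈ 3.3 units.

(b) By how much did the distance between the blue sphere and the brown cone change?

+0.3

Before: roughly 2.5 units apart; after: 2.8. That's 0.3 units further apart.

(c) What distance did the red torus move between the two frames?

3.2

The red torus moved from about (13.4, 8.2) to (11.8, 5.4), a distance of √(1.6² + 2.8²) ≈ 3.2.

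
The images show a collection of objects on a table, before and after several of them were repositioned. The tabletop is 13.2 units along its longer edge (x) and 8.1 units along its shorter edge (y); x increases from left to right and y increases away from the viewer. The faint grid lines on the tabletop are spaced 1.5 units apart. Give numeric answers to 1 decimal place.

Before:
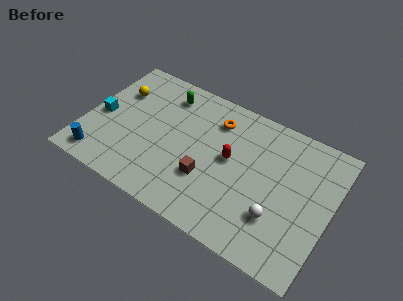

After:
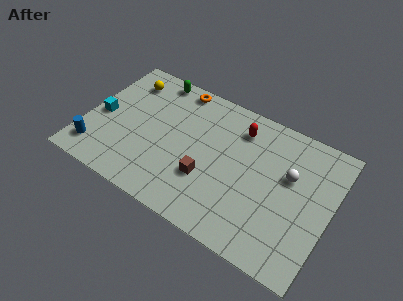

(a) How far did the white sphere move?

2.6

The white sphere was near (10.6, 2.4) before and (10.9, 5.0) after, so it travelled √(0.3² + 2.6²) ≈ 2.6 units.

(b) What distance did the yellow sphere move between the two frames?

0.9

The yellow sphere moved from about (1.4, 5.6) to (1.7, 6.5), a distance of √(0.3² + 0.9²) ≈ 0.9.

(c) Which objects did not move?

the cyan cube and the brown cube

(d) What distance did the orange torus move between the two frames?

2.5

The orange torus moved from about (6.7, 6.3) to (4.4, 7.3), a distance of √(2.3² + 1.0²) ≈ 2.5.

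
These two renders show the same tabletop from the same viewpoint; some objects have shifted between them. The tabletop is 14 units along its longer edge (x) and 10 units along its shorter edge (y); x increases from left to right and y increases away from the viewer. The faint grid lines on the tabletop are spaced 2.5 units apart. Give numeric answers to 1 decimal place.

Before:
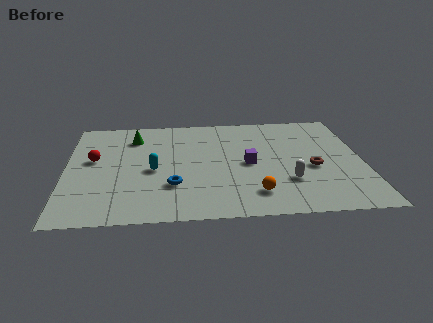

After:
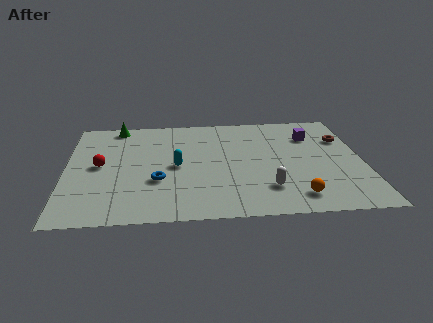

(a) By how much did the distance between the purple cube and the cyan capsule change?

+2.5

They were about 4.5 units apart before and 7.0 after — 2.5 units further apart.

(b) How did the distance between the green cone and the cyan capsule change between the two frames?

+1.6

They were about 3.4 units apart before and 5.0 after — 1.6 units further apart.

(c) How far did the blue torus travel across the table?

0.9

The blue torus was near (5.0, 3.0) before and (4.3, 3.5) after, so it travelled √(0.7² + 0.5²) ≈ 0.9 units.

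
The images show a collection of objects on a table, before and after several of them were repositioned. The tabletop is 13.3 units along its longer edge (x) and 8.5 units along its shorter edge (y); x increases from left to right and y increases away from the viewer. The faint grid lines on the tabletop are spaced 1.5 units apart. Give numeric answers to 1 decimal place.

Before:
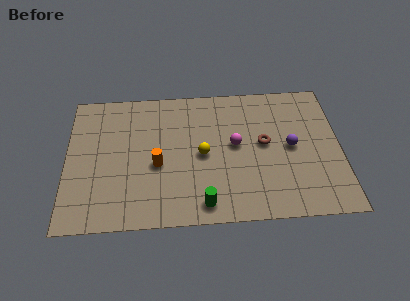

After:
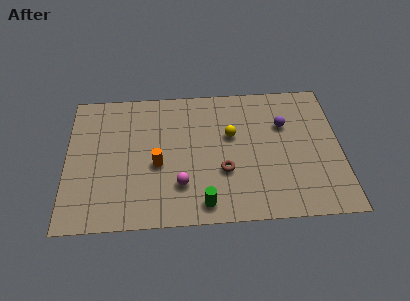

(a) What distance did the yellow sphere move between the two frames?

1.8

The yellow sphere moved from about (6.6, 4.1) to (8.0, 5.2), a distance of √(1.4² + 1.1²) ≈ 1.8.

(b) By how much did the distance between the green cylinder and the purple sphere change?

+0.7

Before: roughly 5.4 units apart; after: 6.1. That's 0.7 units further apart.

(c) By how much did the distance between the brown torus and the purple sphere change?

+2.7

They were about 1.3 units apart before and 4.0 after — 2.7 units further apart.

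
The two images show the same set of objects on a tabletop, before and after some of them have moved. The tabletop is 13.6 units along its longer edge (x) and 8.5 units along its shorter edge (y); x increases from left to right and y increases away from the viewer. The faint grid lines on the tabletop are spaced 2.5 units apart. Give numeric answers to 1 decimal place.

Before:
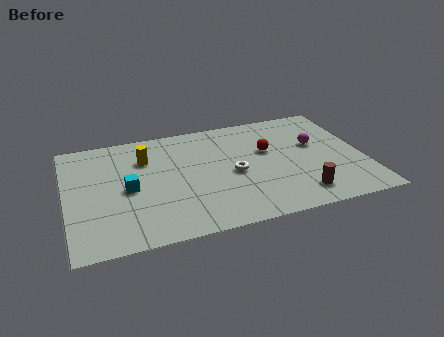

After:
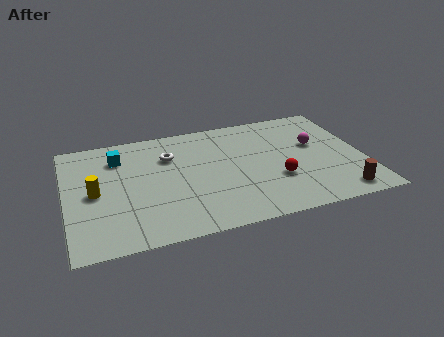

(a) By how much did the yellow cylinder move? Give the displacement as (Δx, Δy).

(-2.4, -2.0)

The yellow cylinder started near (3.7, 6.1) and ended near (1.3, 4.1).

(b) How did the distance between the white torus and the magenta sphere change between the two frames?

+2.7

They were about 4.1 units apart before and 6.8 after — 2.7 units further apart.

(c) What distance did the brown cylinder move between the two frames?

1.8

From (10.4, 1.5) to (12.2, 1.1), the brown cylinder covered √(1.8² + 0.4²) ≈ 1.8 units.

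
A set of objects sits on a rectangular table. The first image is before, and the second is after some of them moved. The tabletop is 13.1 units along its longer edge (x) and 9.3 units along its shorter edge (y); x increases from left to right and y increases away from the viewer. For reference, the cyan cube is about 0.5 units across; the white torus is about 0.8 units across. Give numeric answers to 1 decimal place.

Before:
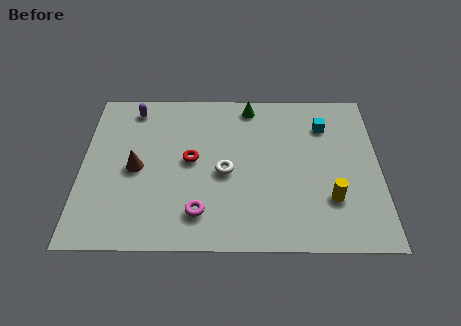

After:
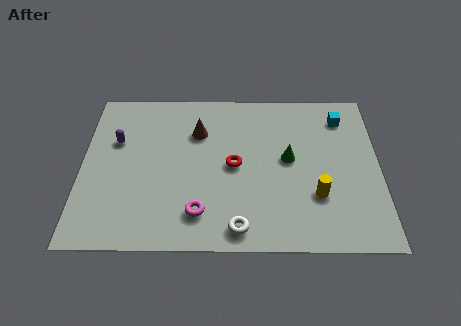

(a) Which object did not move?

the magenta torus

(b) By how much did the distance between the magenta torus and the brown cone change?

+0.9

Before: roughly 3.8 units apart; after: 4.7. That's 0.9 units further apart.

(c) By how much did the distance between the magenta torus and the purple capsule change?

-1.3

The distance was about 6.8 in the first image and 5.5 in the second, so they moved 1.3 units closer together.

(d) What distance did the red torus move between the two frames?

1.9

The red torus moved from about (4.8, 4.9) to (6.7, 4.6), a distance of √(1.9² + 0.3²) ≈ 1.9.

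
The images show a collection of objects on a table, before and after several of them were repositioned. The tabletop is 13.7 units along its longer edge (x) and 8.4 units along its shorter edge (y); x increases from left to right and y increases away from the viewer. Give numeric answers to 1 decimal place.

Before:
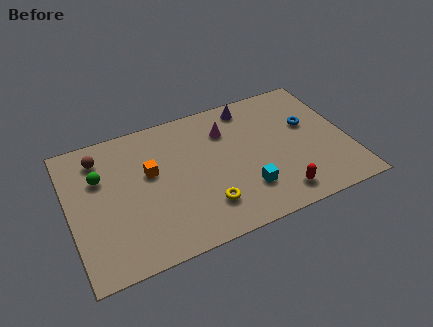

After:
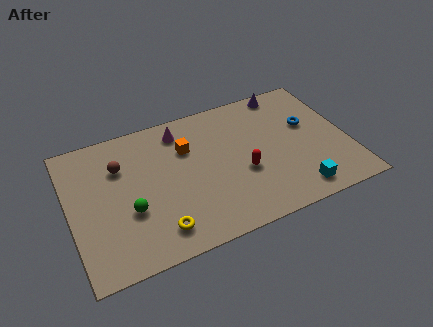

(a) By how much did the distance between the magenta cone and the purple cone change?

+3.7

The distance was about 1.7 in the first image and 5.4 in the second, so they moved 3.7 units further apart.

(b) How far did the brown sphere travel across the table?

1.3

From (1.7, 6.8) to (2.6, 5.9), the brown sphere covered √(0.9² + 0.9²) ≈ 1.3 units.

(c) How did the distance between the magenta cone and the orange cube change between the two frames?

-2.9

Before: roughly 4.1 units apart; after: 1.2. That's 2.9 units closer together.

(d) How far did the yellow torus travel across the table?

2.5

The yellow torus was near (6.4, 2.0) before and (4.0, 1.5) after, so it travelled √(2.4² + 0.5²) ≈ 2.5 units.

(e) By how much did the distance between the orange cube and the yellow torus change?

+0.9

The distance was about 3.8 in the first image and 4.7 in the second, so they moved 0.9 units further apart.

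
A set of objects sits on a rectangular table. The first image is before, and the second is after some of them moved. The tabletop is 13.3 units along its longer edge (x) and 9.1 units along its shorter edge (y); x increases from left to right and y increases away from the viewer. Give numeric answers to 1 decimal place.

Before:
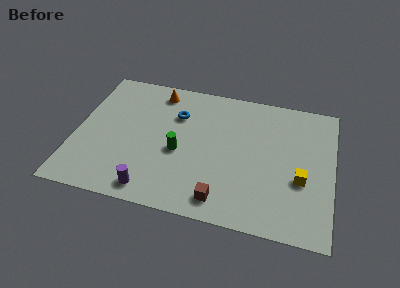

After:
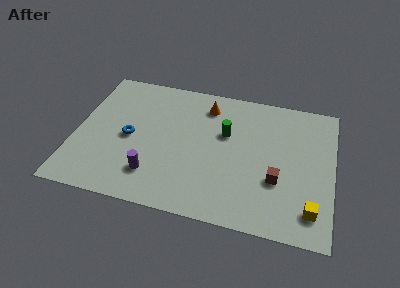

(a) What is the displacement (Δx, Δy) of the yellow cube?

(0.6, -1.8)

The yellow cube started near (11.7, 3.5) and ended near (12.3, 1.7).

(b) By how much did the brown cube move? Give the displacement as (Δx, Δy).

(2.7, 1.9)

The brown cube started near (7.8, 1.3) and ended near (10.5, 3.2).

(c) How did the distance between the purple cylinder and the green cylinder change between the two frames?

+2.0

Before: roughly 3.0 units apart; after: 5.0. That's 2.0 units further apart.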